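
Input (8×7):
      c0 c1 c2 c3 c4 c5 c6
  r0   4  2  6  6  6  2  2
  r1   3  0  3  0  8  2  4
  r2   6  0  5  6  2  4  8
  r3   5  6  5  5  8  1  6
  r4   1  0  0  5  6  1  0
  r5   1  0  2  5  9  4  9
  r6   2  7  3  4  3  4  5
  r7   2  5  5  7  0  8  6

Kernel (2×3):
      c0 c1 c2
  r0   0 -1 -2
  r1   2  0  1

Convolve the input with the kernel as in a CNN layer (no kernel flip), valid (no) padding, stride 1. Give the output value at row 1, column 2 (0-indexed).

-4

The receptive field on the input at this output position is [3 0 8 / 5 6 2]. Elementwise product with the kernel and sum: 0·-1 + 8·-2 + 5·2 + 2·1.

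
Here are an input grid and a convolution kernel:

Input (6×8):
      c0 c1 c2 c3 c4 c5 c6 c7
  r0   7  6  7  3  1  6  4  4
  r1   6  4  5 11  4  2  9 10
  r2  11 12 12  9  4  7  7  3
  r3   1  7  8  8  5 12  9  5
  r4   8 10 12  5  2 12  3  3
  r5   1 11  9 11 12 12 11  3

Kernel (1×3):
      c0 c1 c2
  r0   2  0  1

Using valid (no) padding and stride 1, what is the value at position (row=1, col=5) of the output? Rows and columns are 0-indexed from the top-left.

14

The receptive field on the input at this output position is [2 9 10]. Elementwise product with the kernel and sum: 2·2 + 10·1.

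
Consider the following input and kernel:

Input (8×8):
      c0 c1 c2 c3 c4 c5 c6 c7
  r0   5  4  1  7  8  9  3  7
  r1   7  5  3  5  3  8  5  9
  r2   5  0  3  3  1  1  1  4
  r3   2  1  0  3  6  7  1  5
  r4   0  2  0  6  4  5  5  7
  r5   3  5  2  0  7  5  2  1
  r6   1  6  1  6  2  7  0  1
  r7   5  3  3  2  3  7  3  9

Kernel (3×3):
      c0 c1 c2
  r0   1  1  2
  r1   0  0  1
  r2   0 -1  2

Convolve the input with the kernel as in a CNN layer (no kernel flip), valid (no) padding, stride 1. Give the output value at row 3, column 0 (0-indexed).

The receptive field on the input at this output position is [2 1 0 / 0 2 0 / 3 5 2]. Elementwise product with the kernel and sum: 2·1 + 1·1 + 0·2 + 0·1 + 5·-1 + 2·2.

2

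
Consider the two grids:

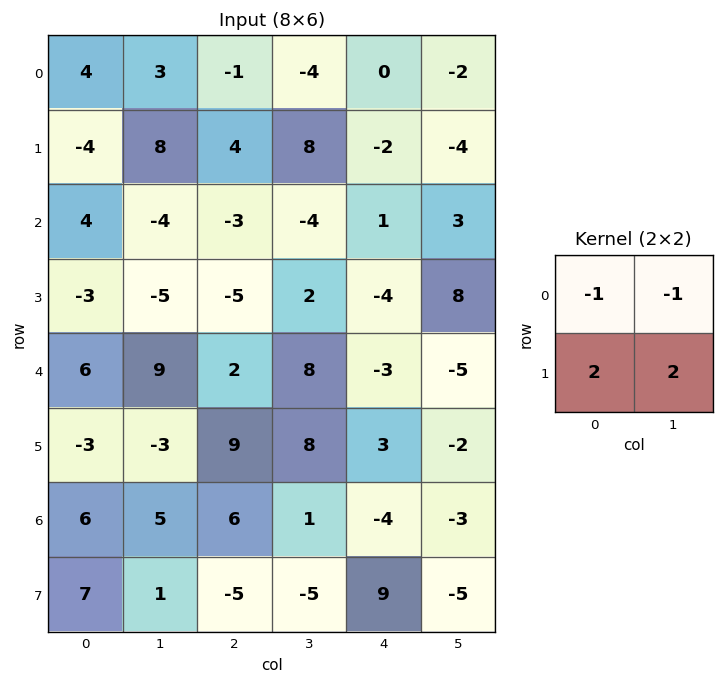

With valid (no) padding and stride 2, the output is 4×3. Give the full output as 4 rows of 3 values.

1 29 -10
-16 1 4
-27 24 10
5 -27 15

Output[0,0]: The receptive field on the input at this output position is [4 3 / -4 8]. Elementwise product with the kernel and sum: 4·-1 + 3·-1 + -4·2 + 8·2.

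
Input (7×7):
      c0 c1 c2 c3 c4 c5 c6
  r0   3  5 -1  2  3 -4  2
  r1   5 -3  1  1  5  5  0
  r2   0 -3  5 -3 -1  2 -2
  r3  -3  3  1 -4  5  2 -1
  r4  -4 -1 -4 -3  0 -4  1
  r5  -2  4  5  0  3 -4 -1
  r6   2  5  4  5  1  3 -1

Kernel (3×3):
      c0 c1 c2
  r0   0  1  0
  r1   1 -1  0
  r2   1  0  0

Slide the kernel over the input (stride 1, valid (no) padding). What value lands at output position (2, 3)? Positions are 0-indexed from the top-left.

-13

The receptive field on the input at this output position is [-3 -1 2 / -4 5 2 / -3 0 -4]. Elementwise product with the kernel and sum: -1·1 + -4·1 + 5·-1 + -3·1.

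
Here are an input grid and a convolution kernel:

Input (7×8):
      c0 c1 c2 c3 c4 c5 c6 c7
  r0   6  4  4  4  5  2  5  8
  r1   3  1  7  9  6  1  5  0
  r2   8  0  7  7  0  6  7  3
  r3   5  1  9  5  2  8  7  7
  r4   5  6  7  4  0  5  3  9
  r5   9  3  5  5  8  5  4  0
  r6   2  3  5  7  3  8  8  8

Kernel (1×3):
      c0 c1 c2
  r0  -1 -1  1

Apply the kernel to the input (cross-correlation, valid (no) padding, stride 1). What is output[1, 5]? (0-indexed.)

The receptive field on the input at this output position is [1 5 0]. Elementwise product with the kernel and sum: 1·-1 + 5·-1 + 0·1.

-6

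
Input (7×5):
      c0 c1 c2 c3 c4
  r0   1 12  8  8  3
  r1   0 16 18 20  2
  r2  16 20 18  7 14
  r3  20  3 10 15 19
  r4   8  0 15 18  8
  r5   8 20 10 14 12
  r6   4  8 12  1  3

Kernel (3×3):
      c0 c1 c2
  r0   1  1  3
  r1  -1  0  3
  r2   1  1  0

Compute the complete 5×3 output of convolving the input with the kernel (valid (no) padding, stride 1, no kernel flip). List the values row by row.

Output[0,0]: The receptive field on the input at this output position is [1 12 8 / 0 16 18 / 16 20 18]. Elementwise product with the kernel and sum: 1·1 + 12·1 + 8·3 + 0·-1 + 18·3 + 16·1 + 20·1.

127 126 38
131 108 93
108 116 147
118 142 115
87 111 96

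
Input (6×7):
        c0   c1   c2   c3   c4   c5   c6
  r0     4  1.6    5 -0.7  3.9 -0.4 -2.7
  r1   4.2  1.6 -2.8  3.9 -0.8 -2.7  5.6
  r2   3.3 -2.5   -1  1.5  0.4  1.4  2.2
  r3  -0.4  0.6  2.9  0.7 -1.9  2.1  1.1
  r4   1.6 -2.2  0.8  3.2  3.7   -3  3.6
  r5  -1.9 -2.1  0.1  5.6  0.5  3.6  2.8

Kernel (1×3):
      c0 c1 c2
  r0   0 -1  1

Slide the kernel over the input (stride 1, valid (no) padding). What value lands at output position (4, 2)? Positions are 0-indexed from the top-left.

0.5

The receptive field on the input at this output position is [0.8 3.2 3.7]. Elementwise product with the kernel and sum: 3.2·-1 + 3.7·1.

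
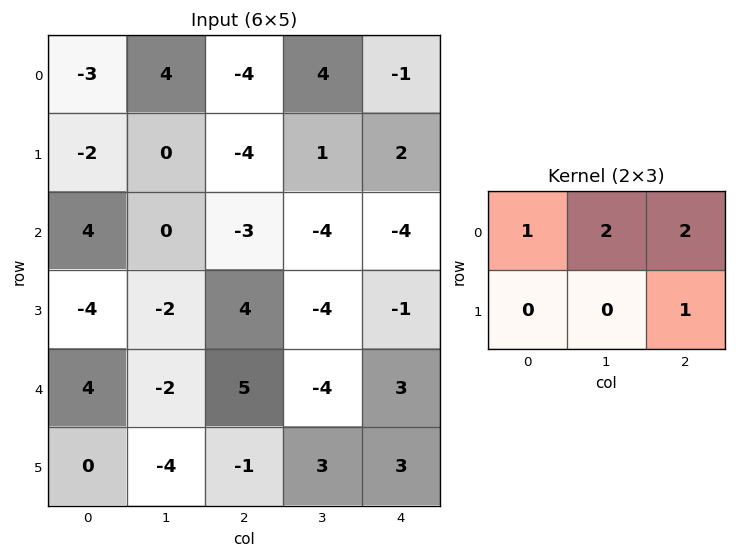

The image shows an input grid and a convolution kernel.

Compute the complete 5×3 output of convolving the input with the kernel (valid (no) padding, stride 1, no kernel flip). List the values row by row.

Output[0,0]: The receptive field on the input at this output position is [-3 4 -4 / -2 0 -4]. Elementwise product with the kernel and sum: -3·1 + 4·2 + -4·2 + -4·1.

-7 5 4
-13 -10 -2
2 -18 -20
5 -6 -3
9 3 6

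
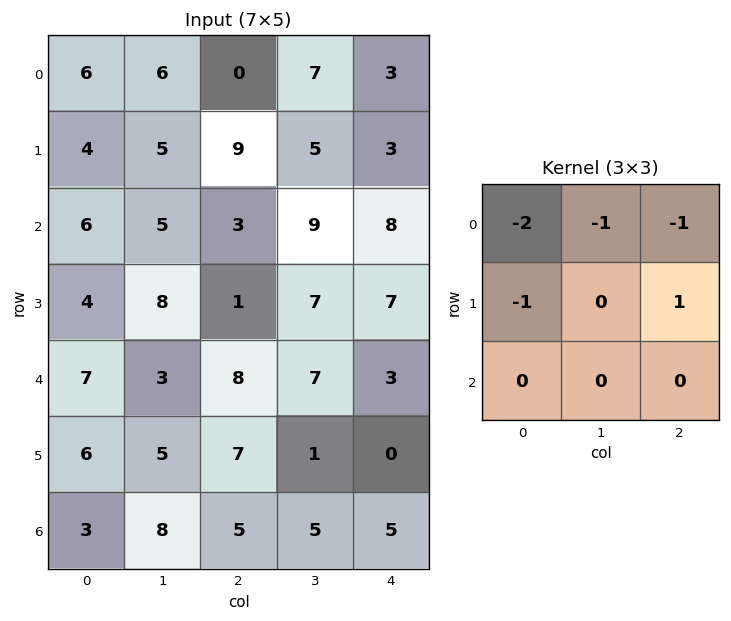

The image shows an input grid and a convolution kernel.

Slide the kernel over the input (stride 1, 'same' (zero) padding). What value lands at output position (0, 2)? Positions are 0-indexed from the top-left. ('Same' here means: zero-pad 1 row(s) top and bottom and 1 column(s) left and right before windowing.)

1

The receptive field on the zero-padded input at this output position is [0 0 0 / 6 0 7 / 5 9 5]. Elementwise product with the kernel and sum: 0·-2 + 0·-1 + 0·-1 + 6·-1 + 7·1.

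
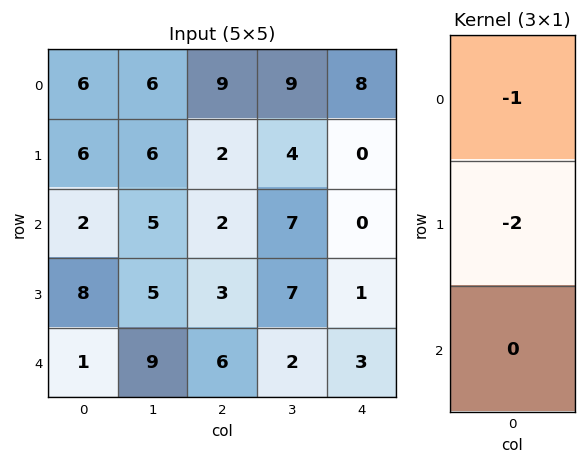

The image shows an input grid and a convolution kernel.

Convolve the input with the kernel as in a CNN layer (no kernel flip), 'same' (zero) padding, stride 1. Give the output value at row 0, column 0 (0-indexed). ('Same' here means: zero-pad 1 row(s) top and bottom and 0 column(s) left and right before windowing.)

-12

The receptive field on the zero-padded input at this output position is [0 / 6 / 6]. Elementwise product with the kernel and sum: 0·-1 + 6·-2.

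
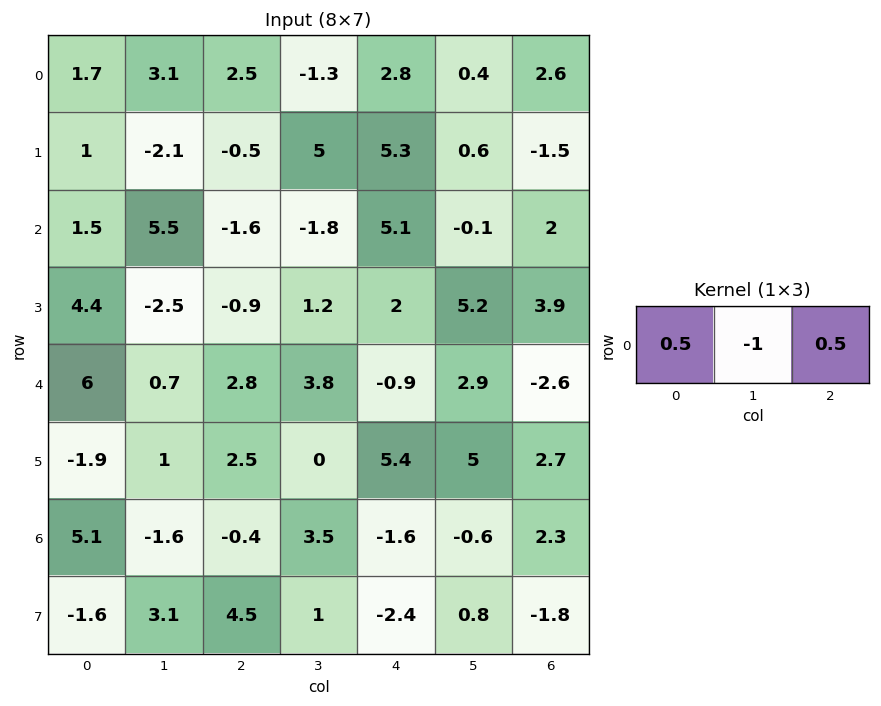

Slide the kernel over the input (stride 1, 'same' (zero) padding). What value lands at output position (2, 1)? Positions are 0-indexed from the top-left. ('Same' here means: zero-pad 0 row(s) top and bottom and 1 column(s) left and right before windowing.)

The receptive field on the zero-padded input at this output position is [1.5 5.5 -1.6]. Elementwise product with the kernel and sum: 1.5·0.5 + 5.5·-1 + -1.6·0.5.

-5.55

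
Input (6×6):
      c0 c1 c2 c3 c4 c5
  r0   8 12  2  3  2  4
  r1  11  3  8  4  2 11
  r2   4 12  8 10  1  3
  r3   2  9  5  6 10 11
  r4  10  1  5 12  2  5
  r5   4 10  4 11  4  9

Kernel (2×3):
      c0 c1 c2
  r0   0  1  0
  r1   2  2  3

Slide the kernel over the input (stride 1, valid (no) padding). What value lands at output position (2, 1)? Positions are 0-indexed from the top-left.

54

The receptive field on the input at this output position is [12 8 10 / 9 5 6]. Elementwise product with the kernel and sum: 8·1 + 9·2 + 5·2 + 6·3.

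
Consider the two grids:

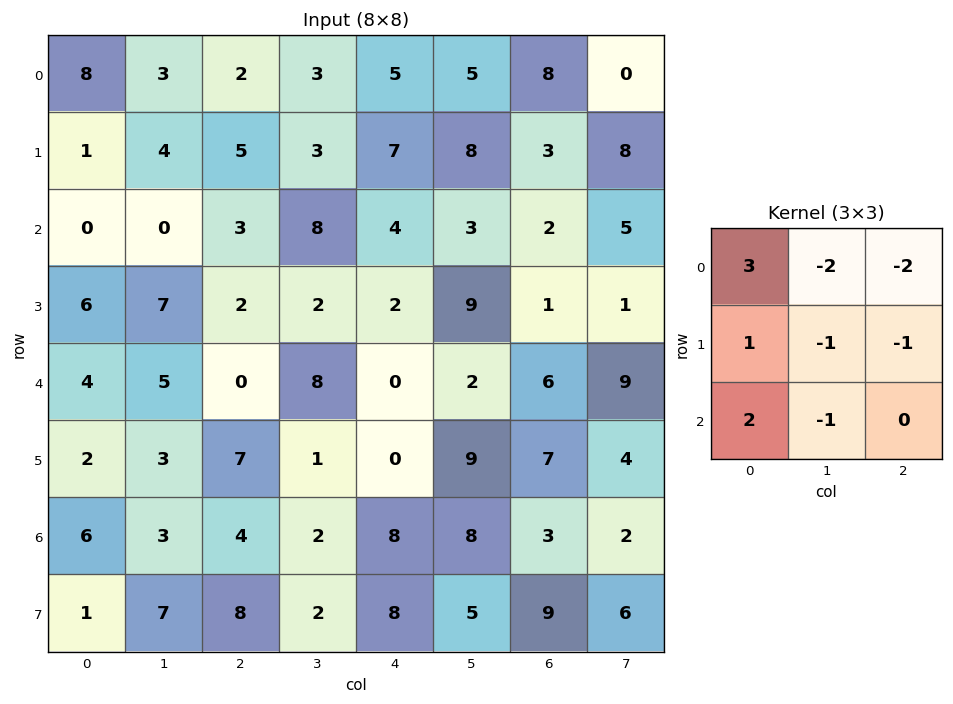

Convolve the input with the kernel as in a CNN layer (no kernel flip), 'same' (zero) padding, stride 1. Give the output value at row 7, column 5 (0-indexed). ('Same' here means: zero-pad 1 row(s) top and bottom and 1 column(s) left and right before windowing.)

The receptive field on the zero-padded input at this output position is [8 8 3 / 8 5 9 / 0 0 0]. Elementwise product with the kernel and sum: 8·3 + 8·-2 + 3·-2 + 8·1 + 5·-1 + 9·-1 + 0·2 + 0·-1.

-4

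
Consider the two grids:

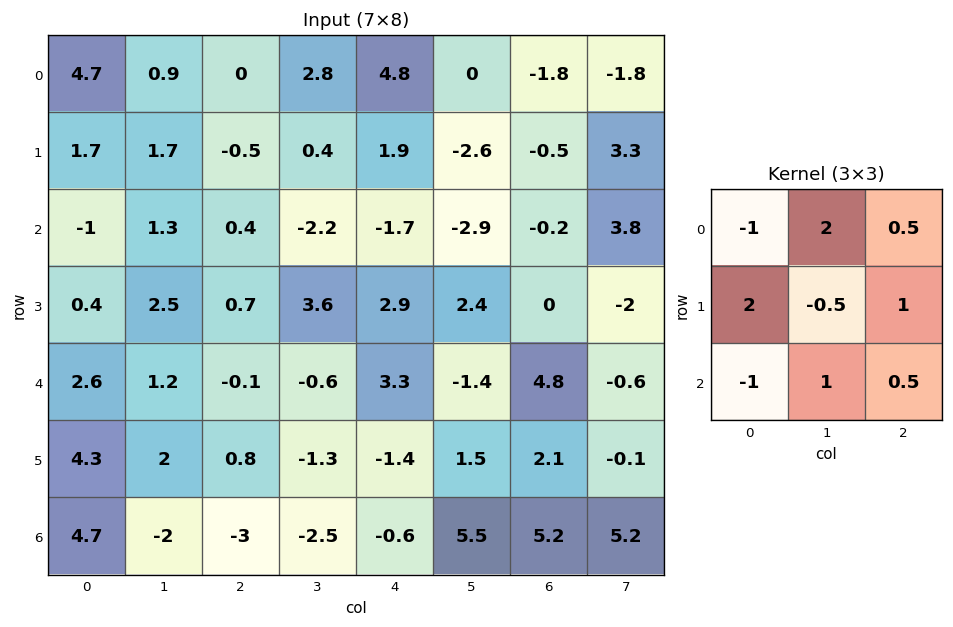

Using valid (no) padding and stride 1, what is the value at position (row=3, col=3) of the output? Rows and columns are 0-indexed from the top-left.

-0.2

The receptive field on the input at this output position is [3.6 2.9 2.4 / -0.6 3.3 -1.4 / -1.3 -1.4 1.5]. Elementwise product with the kernel and sum: 3.6·-1 + 2.9·2 + 2.4·0.5 + -0.6·2 + 3.3·-0.5 + -1.4·1 + -1.3·-1 + -1.4·1 + 1.5·0.5.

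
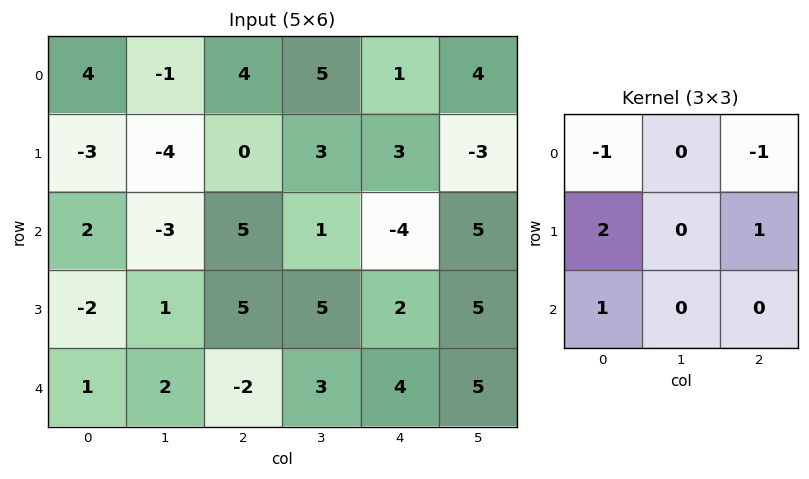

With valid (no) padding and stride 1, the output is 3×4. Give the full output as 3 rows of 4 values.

Output[0,0]: The receptive field on the input at this output position is [4 -1 4 / -3 -4 0 / 2 -3 5]. Elementwise product with the kernel and sum: 4·-1 + 4·-1 + -3·2 + 0·1 + 2·1.
Output[0,1]: The receptive field on the input at this output position is [-1 4 5 / -4 0 3 / -3 5 1]. Elementwise product with the kernel and sum: -1·-1 + 5·-1 + -4·2 + 3·1 + -3·1.

-12 -12 3 -5
10 -3 8 12
-5 11 9 12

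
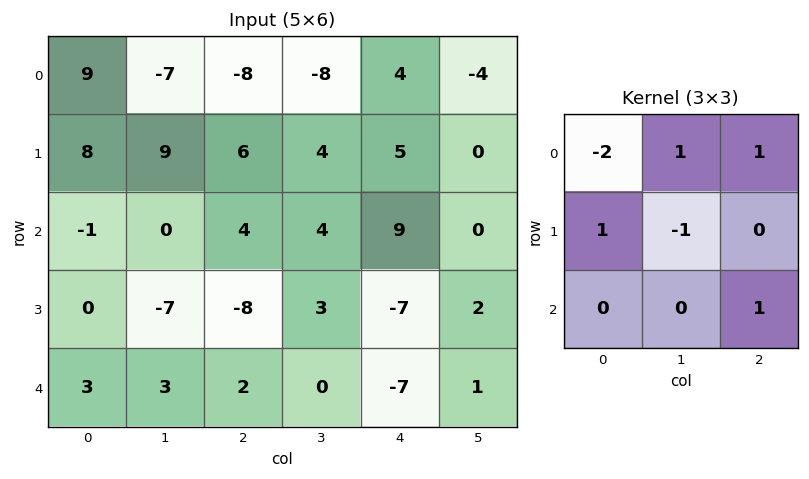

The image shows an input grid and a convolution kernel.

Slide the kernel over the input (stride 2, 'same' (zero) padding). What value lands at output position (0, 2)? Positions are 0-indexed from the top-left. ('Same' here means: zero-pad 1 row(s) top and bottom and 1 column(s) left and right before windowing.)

The receptive field on the zero-padded input at this output position is [0 0 0 / -8 4 -4 / 4 5 0]. Elementwise product with the kernel and sum: 0·-2 + 0·1 + 0·1 + -8·1 + 4·-1 + 0·1.

-12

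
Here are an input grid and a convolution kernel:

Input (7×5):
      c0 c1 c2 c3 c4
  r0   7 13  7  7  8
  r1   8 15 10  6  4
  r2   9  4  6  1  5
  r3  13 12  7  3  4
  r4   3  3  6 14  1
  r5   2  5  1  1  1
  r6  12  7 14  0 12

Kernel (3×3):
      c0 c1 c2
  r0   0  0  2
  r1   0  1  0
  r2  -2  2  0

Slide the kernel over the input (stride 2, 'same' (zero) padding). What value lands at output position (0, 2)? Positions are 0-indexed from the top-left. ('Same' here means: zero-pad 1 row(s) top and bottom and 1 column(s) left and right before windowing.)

The receptive field on the zero-padded input at this output position is [0 0 0 / 7 8 0 / 6 4 0]. Elementwise product with the kernel and sum: 0·2 + 8·1 + 6·-2 + 4·2.

4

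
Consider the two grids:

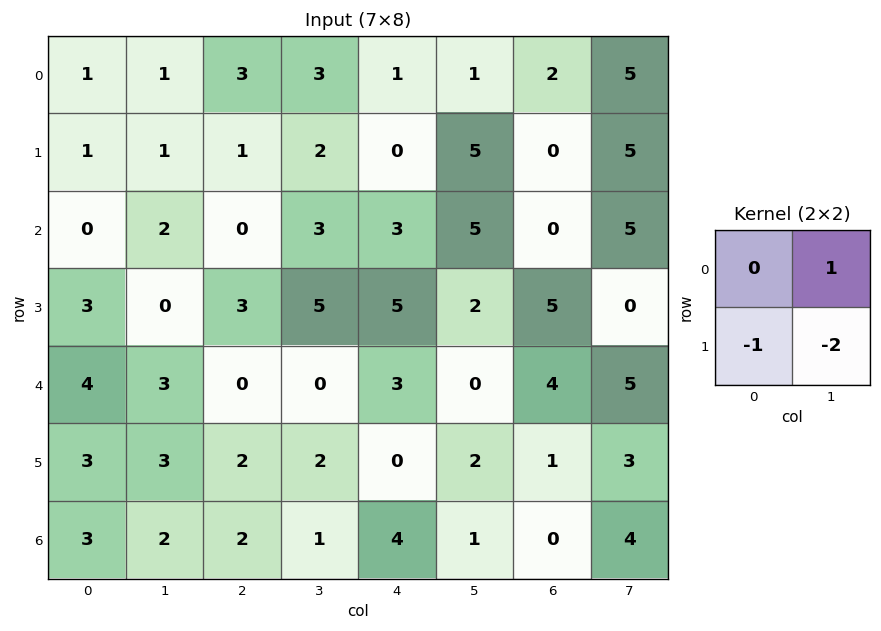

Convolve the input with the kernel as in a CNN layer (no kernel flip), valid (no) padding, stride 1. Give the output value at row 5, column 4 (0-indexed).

-4

The receptive field on the input at this output position is [0 2 / 4 1]. Elementwise product with the kernel and sum: 2·1 + 4·-1 + 1·-2.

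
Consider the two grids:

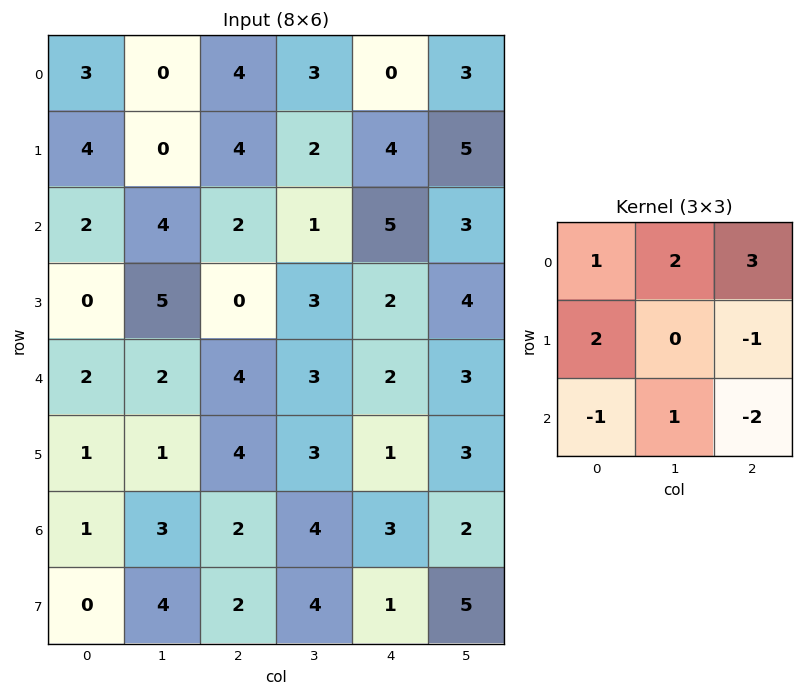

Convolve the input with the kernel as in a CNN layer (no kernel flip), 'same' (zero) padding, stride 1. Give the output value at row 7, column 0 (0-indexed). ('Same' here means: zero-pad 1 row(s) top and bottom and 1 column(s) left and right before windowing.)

7

The receptive field on the zero-padded input at this output position is [0 1 3 / 0 0 4 / 0 0 0]. Elementwise product with the kernel and sum: 0·1 + 1·2 + 3·3 + 0·2 + 4·-1 + 0·-1 + 0·1 + 0·-2.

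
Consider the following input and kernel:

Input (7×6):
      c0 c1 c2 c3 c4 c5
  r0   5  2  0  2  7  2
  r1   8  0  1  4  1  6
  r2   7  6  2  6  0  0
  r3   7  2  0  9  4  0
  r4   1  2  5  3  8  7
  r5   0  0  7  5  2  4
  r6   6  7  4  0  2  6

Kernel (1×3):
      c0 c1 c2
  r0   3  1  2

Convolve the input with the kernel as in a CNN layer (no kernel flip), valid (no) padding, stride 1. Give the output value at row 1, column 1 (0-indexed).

9

The receptive field on the input at this output position is [0 1 4]. Elementwise product with the kernel and sum: 0·3 + 1·1 + 4·2.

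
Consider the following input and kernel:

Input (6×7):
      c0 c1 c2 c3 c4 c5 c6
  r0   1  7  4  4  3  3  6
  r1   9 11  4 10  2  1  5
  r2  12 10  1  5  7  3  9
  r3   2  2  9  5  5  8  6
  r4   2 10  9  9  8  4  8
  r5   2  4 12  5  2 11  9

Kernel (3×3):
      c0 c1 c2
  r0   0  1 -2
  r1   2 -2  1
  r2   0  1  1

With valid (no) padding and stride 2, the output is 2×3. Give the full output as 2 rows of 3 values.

10 0 10
36 21 -3

Output[0,0]: The receptive field on the input at this output position is [1 7 4 / 9 11 4 / 12 10 1]. Elementwise product with the kernel and sum: 7·1 + 4·-2 + 9·2 + 11·-2 + 4·1 + 10·1 + 1·1.
Output[0,1]: The receptive field on the input at this output position is [4 4 3 / 4 10 2 / 1 5 7]. Elementwise product with the kernel and sum: 4·1 + 3·-2 + 4·2 + 10·-2 + 2·1 + 5·1 + 7·1.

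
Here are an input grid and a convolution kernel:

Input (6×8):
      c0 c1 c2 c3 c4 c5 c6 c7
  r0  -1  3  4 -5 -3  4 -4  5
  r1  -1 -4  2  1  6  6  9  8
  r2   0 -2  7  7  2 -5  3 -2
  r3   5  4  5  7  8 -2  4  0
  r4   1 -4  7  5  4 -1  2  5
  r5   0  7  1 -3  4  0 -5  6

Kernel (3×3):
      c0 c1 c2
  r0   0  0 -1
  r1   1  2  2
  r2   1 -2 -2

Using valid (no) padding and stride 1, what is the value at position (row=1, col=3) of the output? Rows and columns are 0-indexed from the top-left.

The receptive field on the input at this output position is [1 6 6 / 7 2 -5 / 7 8 -2]. Elementwise product with the kernel and sum: 6·-1 + 7·1 + 2·2 + -5·2 + 7·1 + 8·-2 + -2·-2.

-10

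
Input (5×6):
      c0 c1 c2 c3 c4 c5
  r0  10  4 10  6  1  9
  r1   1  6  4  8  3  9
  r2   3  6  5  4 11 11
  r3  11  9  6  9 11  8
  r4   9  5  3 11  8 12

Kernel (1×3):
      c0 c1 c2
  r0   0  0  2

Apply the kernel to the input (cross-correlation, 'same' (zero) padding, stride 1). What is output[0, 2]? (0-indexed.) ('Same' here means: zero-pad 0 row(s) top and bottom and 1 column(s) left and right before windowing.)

The receptive field on the zero-padded input at this output position is [4 10 6]. Elementwise product with the kernel and sum: 6·2.

12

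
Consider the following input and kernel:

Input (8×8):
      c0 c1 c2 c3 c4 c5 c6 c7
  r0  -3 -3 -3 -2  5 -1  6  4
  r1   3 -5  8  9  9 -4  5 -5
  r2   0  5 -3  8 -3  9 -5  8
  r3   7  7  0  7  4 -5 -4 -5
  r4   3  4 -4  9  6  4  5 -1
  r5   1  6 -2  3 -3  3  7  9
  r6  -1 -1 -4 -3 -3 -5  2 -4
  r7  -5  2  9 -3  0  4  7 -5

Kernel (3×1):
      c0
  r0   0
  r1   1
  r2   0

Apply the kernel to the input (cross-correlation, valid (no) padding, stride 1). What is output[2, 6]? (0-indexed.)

-4

The receptive field on the input at this output position is [-5 / -4 / 5]. Elementwise product with the kernel and sum: -4·1.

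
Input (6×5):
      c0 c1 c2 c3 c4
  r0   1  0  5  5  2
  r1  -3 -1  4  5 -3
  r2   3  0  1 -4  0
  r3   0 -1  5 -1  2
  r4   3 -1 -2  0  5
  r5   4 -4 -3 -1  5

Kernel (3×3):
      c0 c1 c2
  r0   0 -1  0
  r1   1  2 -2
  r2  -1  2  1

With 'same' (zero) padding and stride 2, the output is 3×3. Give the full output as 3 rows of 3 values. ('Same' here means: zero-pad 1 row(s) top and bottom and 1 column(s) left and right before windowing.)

-5 14 -2
8 16 4
12 -13 19

Output[0,0]: The receptive field on the zero-padded input at this output position is [0 0 0 / 0 1 0 / 0 -3 -1]. Elementwise product with the kernel and sum: 0·-1 + 0·1 + 1·2 + 0·-2 + 0·-1 + -3·2 + -1·1.
Output[0,1]: The receptive field on the zero-padded input at this output position is [0 0 0 / 0 5 5 / -1 4 5]. Elementwise product with the kernel and sum: 0·-1 + 0·1 + 5·2 + 5·-2 + -1·-1 + 4·2 + 5·1.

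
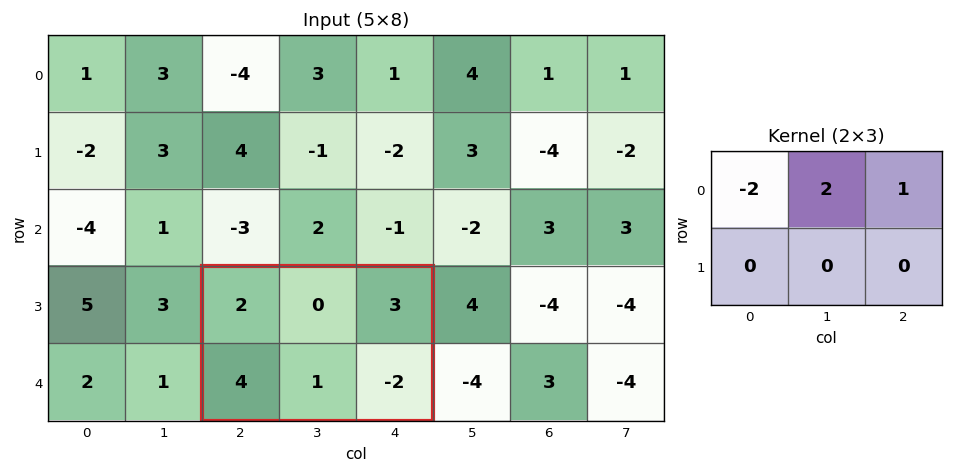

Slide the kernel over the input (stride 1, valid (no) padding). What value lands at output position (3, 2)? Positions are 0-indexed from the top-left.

-1

The receptive field on the input at this output position is [2 0 3 / 4 1 -2]. Elementwise product with the kernel and sum: 2·-2 + 0·2 + 3·1.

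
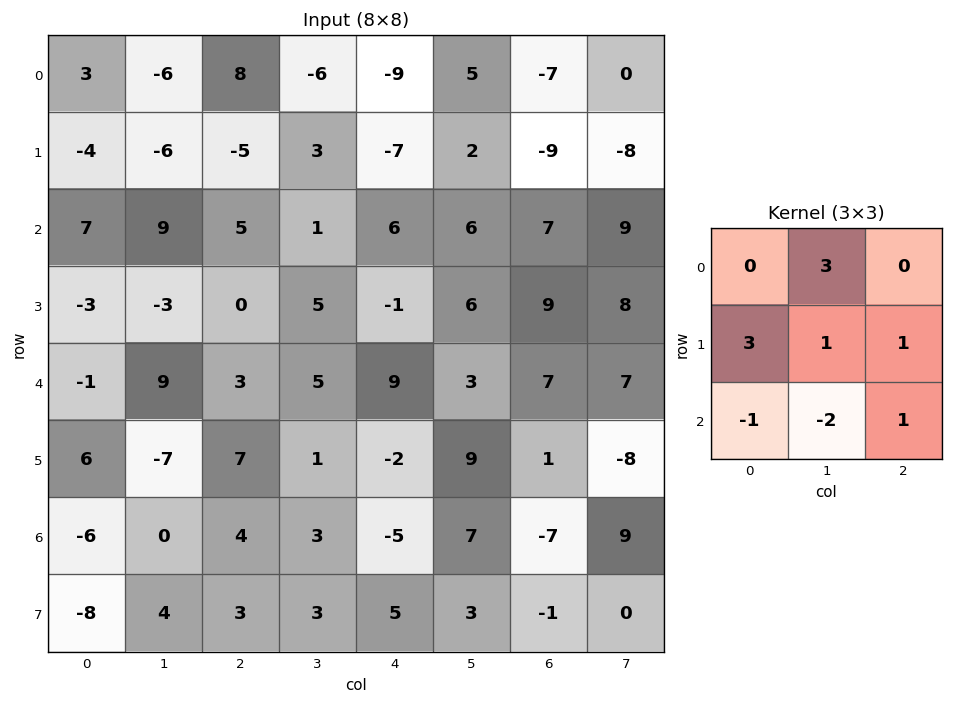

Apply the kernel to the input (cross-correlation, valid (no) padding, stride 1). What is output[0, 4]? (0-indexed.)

The receptive field on the input at this output position is [-9 5 -7 / -7 2 -9 / 6 6 7]. Elementwise product with the kernel and sum: 5·3 + -7·3 + 2·1 + -9·1 + 6·-1 + 6·-2 + 7·1.

-24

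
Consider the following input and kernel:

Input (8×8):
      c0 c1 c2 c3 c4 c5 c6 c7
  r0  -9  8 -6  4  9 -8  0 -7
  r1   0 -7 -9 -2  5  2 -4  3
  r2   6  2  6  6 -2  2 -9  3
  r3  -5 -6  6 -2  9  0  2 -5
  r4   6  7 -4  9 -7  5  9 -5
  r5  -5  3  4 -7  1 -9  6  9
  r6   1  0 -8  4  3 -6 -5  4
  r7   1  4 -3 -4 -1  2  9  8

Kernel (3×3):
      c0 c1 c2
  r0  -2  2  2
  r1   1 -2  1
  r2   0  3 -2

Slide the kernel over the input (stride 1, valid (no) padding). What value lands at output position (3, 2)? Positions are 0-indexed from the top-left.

The receptive field on the input at this output position is [6 -2 9 / -4 9 -7 / 4 -7 1]. Elementwise product with the kernel and sum: 6·-2 + -2·2 + 9·2 + -4·1 + 9·-2 + -7·1 + -7·3 + 1·-2.

-50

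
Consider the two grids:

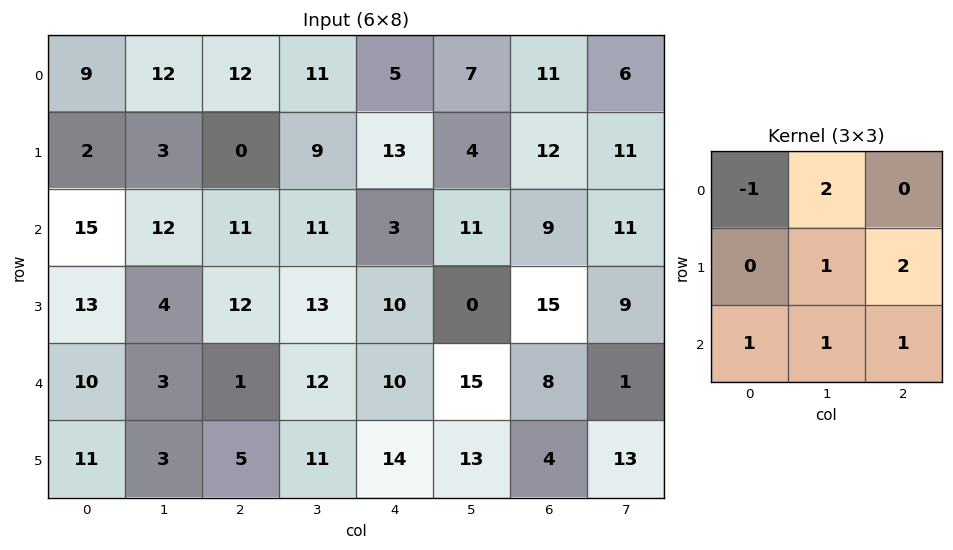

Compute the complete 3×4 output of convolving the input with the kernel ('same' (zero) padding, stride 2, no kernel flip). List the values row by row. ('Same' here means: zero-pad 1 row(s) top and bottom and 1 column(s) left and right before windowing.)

Output[0,0]: The receptive field on the zero-padded input at this output position is [0 0 0 / 0 9 12 / 0 2 3]. Elementwise product with the kernel and sum: 0·-1 + 0·2 + 9·1 + 12·2 + 0·1 + 2·1 + 3·1.

38 46 45 50
60 59 65 75
56 64 85 70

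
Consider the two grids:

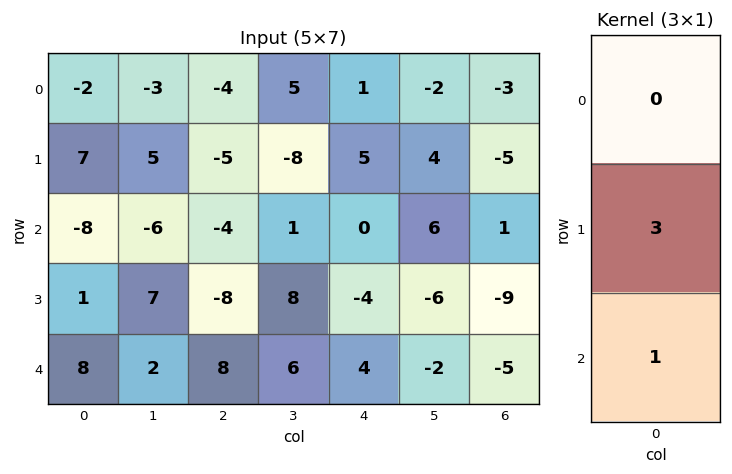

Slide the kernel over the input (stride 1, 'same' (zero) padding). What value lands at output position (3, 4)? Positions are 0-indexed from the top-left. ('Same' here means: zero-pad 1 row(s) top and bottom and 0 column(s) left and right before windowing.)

-8

The receptive field on the zero-padded input at this output position is [0 / -4 / 4]. Elementwise product with the kernel and sum: -4·3 + 4·1.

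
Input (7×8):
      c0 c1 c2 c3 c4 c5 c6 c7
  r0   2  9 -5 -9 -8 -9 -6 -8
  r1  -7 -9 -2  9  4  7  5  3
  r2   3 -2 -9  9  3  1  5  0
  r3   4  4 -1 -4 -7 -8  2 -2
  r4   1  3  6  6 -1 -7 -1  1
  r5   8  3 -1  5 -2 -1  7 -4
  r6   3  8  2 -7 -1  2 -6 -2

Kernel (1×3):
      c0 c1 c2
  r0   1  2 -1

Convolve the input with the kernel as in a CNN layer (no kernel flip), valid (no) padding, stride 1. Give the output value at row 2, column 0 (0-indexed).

The receptive field on the input at this output position is [3 -2 -9]. Elementwise product with the kernel and sum: 3·1 + -2·2 + -9·-1.

8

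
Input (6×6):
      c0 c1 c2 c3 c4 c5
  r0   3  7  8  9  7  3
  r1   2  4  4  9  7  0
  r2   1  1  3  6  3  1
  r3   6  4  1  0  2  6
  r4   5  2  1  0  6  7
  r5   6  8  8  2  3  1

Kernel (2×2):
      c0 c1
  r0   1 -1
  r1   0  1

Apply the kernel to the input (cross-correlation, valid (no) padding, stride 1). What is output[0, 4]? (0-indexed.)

The receptive field on the input at this output position is [7 3 / 7 0]. Elementwise product with the kernel and sum: 7·1 + 3·-1 + 0·1.

4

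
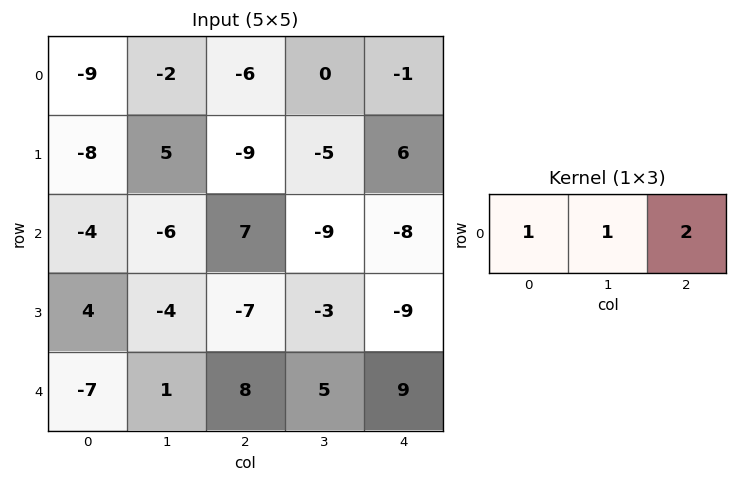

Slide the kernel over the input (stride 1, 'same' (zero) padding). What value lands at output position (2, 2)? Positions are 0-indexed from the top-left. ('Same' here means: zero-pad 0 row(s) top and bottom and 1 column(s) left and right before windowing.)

-17

The receptive field on the zero-padded input at this output position is [-6 7 -9]. Elementwise product with the kernel and sum: -6·1 + 7·1 + -9·2.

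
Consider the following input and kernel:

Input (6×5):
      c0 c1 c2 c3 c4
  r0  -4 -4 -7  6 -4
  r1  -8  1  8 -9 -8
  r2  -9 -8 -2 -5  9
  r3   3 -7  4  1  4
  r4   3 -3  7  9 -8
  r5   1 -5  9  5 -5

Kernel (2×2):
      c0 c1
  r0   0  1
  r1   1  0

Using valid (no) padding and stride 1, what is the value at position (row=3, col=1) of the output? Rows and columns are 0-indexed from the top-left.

1

The receptive field on the input at this output position is [-7 4 / -3 7]. Elementwise product with the kernel and sum: 4·1 + -3·1.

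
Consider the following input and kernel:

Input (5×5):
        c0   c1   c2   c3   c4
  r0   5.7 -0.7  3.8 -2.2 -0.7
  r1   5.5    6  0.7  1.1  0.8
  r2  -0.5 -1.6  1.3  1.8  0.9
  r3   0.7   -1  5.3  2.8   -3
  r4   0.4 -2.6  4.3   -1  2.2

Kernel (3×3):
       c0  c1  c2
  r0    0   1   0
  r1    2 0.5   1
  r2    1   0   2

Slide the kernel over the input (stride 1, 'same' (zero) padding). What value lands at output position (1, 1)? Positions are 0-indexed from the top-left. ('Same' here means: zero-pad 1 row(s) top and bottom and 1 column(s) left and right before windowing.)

16.1

The receptive field on the zero-padded input at this output position is [5.7 -0.7 3.8 / 5.5 6 0.7 / -0.5 -1.6 1.3]. Elementwise product with the kernel and sum: -0.7·1 + 5.5·2 + 6·0.5 + 0.7·1 + -0.5·1 + 1.3·2.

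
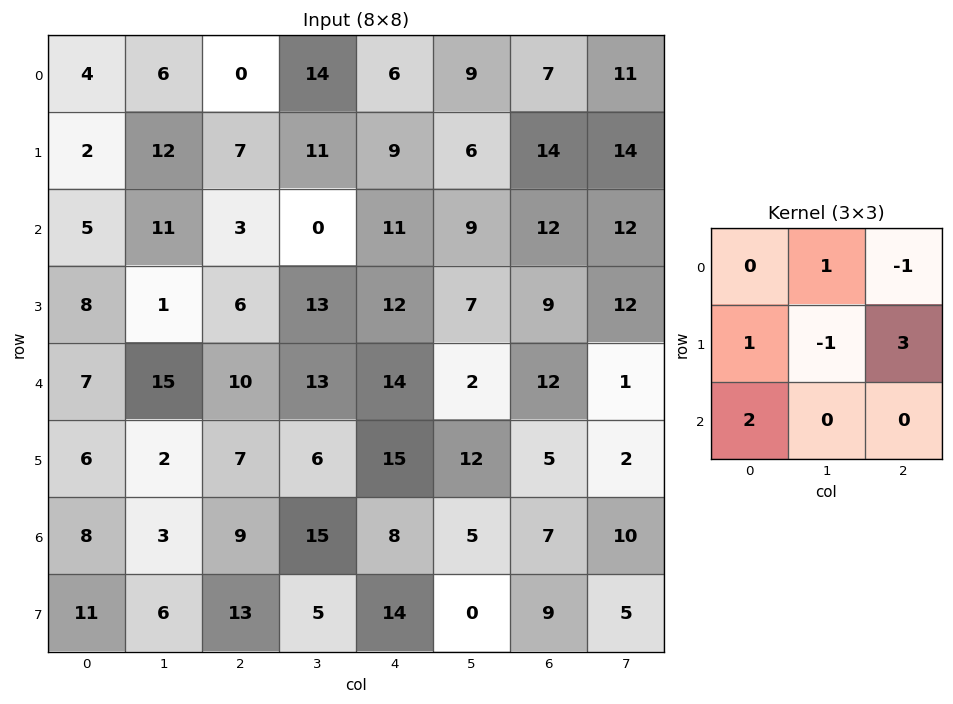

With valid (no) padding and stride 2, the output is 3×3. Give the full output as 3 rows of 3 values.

Output[0,0]: The receptive field on the input at this output position is [4 6 0 / 2 12 7 / 5 11 3]. Elementwise product with the kernel and sum: 6·1 + 0·-1 + 2·1 + 12·-1 + 7·3 + 5·2.

27 37 69
47 38 57
46 63 24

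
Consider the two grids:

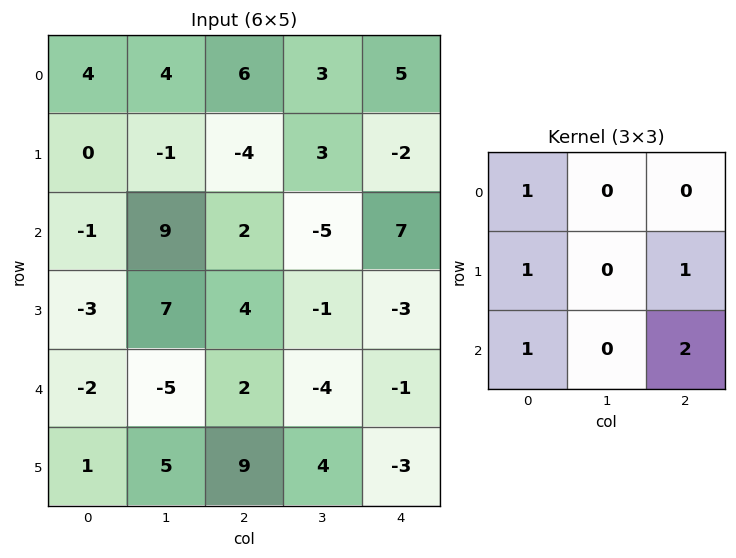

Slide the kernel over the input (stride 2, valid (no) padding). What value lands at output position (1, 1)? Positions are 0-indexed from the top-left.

The receptive field on the input at this output position is [2 -5 7 / 4 -1 -3 / 2 -4 -1]. Elementwise product with the kernel and sum: 2·1 + 4·1 + -3·1 + 2·1 + -1·2.

3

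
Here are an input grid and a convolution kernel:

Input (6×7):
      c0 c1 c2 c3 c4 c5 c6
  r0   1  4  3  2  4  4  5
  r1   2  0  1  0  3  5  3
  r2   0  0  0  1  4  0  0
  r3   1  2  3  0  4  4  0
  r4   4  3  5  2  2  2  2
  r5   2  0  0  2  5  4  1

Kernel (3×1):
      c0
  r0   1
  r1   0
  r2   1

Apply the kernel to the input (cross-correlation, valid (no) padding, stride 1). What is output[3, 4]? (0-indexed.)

The receptive field on the input at this output position is [4 / 2 / 5]. Elementwise product with the kernel and sum: 4·1 + 5·1.

9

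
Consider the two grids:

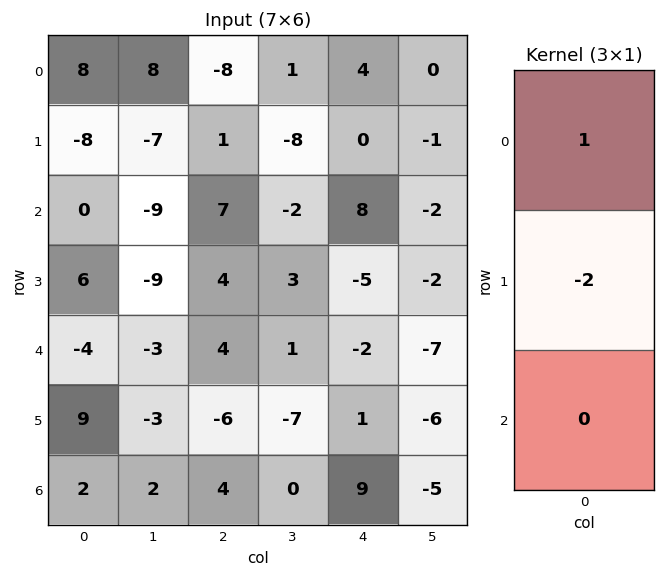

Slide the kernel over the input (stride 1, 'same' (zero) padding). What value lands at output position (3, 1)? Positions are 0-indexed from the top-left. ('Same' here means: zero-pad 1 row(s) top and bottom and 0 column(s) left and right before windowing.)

The receptive field on the zero-padded input at this output position is [-9 / -9 / -3]. Elementwise product with the kernel and sum: -9·1 + -9·-2.

9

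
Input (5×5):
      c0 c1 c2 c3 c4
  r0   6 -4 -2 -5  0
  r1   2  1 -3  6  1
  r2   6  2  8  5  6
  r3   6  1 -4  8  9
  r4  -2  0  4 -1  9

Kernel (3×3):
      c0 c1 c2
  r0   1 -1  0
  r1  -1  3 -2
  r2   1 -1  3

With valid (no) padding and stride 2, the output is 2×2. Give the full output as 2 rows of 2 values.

45 43
19 45

Output[0,0]: The receptive field on the input at this output position is [6 -4 -2 / 2 1 -3 / 6 2 8]. Elementwise product with the kernel and sum: 6·1 + -4·-1 + 2·-1 + 1·3 + -3·-2 + 6·1 + 2·-1 + 8·3.
Output[0,1]: The receptive field on the input at this output position is [-2 -5 0 / -3 6 1 / 8 5 6]. Elementwise product with the kernel and sum: -2·1 + -5·-1 + -3·-1 + 6·3 + 1·-2 + 8·1 + 5·-1 + 6·3.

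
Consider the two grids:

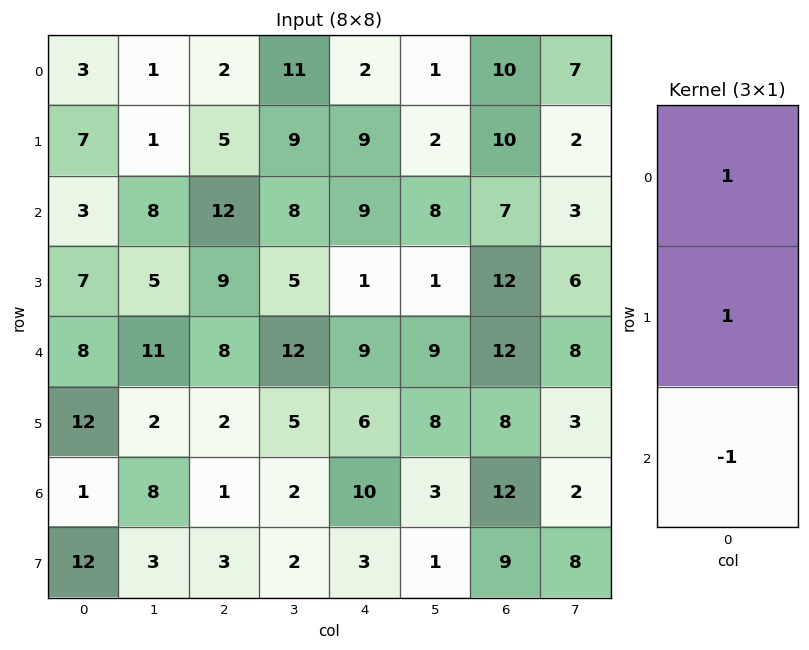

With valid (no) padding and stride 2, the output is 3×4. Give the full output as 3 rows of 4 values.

Output[0,0]: The receptive field on the input at this output position is [3 / 7 / 3]. Elementwise product with the kernel and sum: 3·1 + 7·1 + 3·-1.

7 -5 2 13
2 13 1 7
19 9 5 8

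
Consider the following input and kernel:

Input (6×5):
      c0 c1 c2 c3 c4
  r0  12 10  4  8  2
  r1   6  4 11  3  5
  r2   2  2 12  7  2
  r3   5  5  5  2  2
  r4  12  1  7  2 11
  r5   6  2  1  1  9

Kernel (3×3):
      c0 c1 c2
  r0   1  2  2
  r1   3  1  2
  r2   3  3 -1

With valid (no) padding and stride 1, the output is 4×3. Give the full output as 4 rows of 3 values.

Output[0,0]: The receptive field on the input at this output position is [12 10 4 / 6 4 11 / 2 2 12]. Elementwise product with the kernel and sum: 12·1 + 10·2 + 4·2 + 6·3 + 4·1 + 11·2 + 2·3 + 2·3 + 12·-1.
Output[0,1]: The receptive field on the input at this output position is [10 4 8 / 4 11 3 / 2 12 7]. Elementwise product with the kernel and sum: 10·1 + 4·2 + 8·2 + 4·3 + 11·1 + 3·2 + 2·3 + 12·3 + 7·-1.

84 98 125
93 92 93
92 86 67
99 41 55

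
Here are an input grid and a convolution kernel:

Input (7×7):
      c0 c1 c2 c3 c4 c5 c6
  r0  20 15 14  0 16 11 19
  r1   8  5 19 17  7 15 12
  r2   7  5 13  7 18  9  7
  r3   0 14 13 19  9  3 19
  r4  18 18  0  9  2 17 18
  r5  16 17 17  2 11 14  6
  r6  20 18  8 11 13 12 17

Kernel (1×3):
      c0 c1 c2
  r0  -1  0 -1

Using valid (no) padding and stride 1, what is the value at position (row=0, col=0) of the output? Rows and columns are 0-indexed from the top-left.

The receptive field on the input at this output position is [20 15 14]. Elementwise product with the kernel and sum: 20·-1 + 14·-1.

-34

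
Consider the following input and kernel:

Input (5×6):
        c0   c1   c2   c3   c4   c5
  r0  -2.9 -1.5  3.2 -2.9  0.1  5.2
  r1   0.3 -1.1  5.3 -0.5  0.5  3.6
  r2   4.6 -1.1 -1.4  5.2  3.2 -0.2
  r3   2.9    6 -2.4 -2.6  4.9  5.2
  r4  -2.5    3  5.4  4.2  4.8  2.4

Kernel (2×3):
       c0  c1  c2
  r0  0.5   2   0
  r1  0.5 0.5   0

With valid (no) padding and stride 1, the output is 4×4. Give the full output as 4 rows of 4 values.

-4.85 7.75 -1.8 -1.25
-0.3 8.8 3.55 4.95
4.55 -1.55 7.2 10.15
13.7 2.4 -1.6 13

Output[0,0]: The receptive field on the input at this output position is [-2.9 -1.5 3.2 / 0.3 -1.1 5.3]. Elementwise product with the kernel and sum: -2.9·0.5 + -1.5·2 + 0.3·0.5 + -1.1·0.5.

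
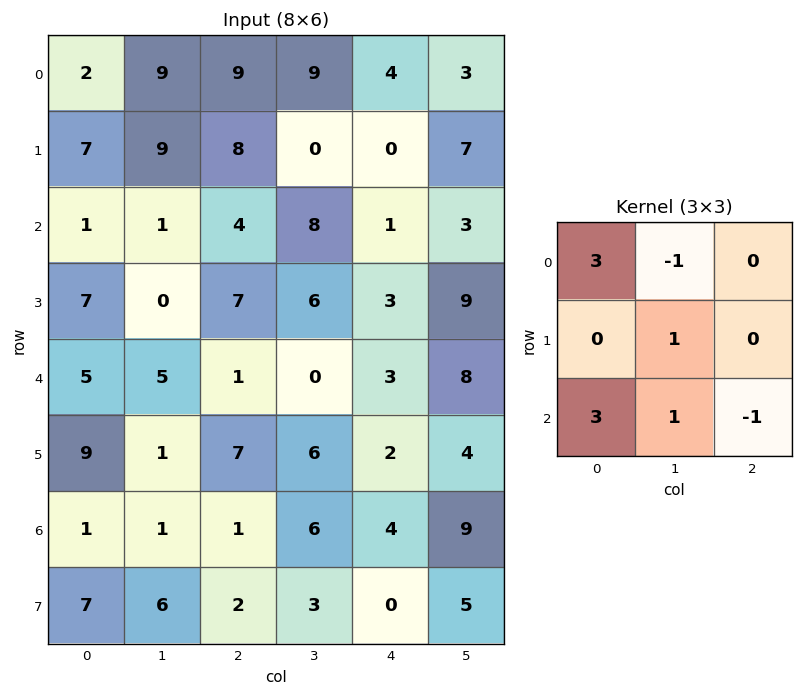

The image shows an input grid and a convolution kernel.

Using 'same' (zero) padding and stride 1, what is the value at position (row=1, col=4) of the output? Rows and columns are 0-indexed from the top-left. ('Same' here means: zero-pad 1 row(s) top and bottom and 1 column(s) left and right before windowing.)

45

The receptive field on the zero-padded input at this output position is [9 4 3 / 0 0 7 / 8 1 3]. Elementwise product with the kernel and sum: 9·3 + 4·-1 + 0·1 + 8·3 + 1·1 + 3·-1.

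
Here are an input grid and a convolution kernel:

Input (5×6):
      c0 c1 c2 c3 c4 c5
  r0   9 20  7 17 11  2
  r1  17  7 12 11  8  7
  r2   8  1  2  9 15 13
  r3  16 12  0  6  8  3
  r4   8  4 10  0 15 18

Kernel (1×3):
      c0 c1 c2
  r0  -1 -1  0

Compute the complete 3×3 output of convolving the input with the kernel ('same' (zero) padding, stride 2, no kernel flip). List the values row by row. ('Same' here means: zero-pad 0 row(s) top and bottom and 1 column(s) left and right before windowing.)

Output[0,0]: The receptive field on the zero-padded input at this output position is [0 9 20]. Elementwise product with the kernel and sum: 0·-1 + 9·-1.
Output[0,1]: The receptive field on the zero-padded input at this output position is [20 7 17]. Elementwise product with the kernel and sum: 20·-1 + 7·-1.

-9 -27 -28
-8 -3 -24
-8 -14 -15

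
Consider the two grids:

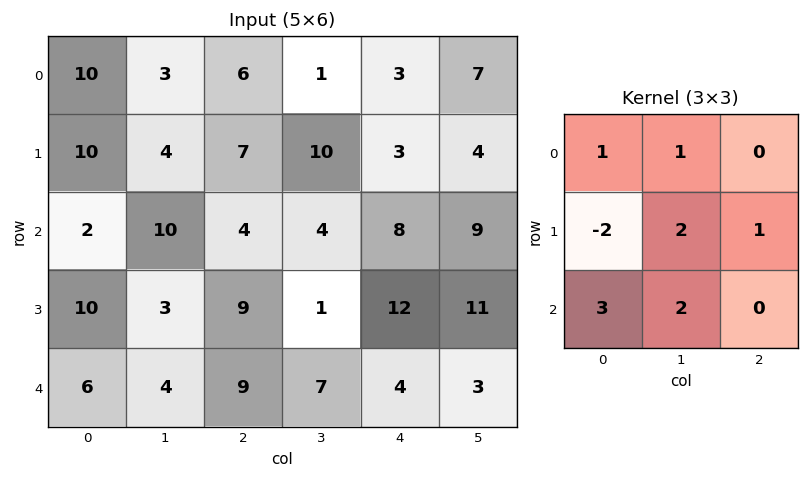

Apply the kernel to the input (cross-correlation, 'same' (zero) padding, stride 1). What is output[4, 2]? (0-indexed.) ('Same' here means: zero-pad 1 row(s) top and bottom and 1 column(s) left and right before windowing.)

The receptive field on the zero-padded input at this output position is [3 9 1 / 4 9 7 / 0 0 0]. Elementwise product with the kernel and sum: 3·1 + 9·1 + 4·-2 + 9·2 + 7·1 + 0·3 + 0·2.

29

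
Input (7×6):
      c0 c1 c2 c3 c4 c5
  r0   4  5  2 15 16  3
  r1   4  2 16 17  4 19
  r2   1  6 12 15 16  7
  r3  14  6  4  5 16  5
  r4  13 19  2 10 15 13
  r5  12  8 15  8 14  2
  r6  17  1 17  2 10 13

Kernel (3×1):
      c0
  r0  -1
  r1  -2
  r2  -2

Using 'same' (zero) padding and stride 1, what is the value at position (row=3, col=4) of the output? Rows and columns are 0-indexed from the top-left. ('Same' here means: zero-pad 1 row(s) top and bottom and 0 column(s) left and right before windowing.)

-78

The receptive field on the zero-padded input at this output position is [16 / 16 / 15]. Elementwise product with the kernel and sum: 16·-1 + 16·-2 + 15·-2.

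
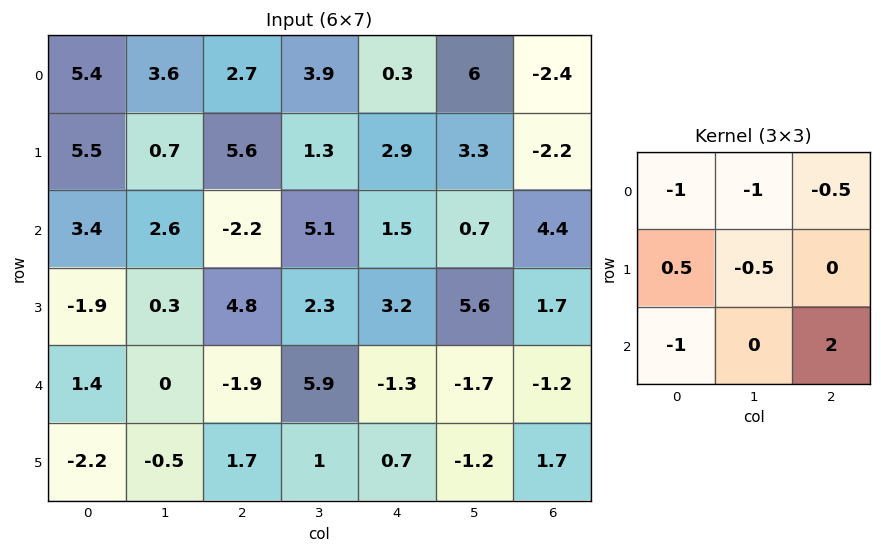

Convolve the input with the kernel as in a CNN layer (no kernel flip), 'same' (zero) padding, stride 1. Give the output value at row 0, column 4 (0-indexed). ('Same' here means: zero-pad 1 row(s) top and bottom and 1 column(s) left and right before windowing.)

7.1

The receptive field on the zero-padded input at this output position is [0 0 0 / 3.9 0.3 6 / 1.3 2.9 3.3]. Elementwise product with the kernel and sum: 0·-1 + 0·-1 + 0·-0.5 + 3.9·0.5 + 0.3·-0.5 + 1.3·-1 + 3.3·2.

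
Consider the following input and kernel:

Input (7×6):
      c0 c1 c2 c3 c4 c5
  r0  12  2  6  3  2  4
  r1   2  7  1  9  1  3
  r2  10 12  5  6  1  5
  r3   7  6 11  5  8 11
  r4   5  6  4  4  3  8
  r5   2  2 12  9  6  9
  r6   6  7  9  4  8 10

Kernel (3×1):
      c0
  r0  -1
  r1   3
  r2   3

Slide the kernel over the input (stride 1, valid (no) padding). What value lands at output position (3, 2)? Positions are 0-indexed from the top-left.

37

The receptive field on the input at this output position is [11 / 4 / 12]. Elementwise product with the kernel and sum: 11·-1 + 4·3 + 12·3.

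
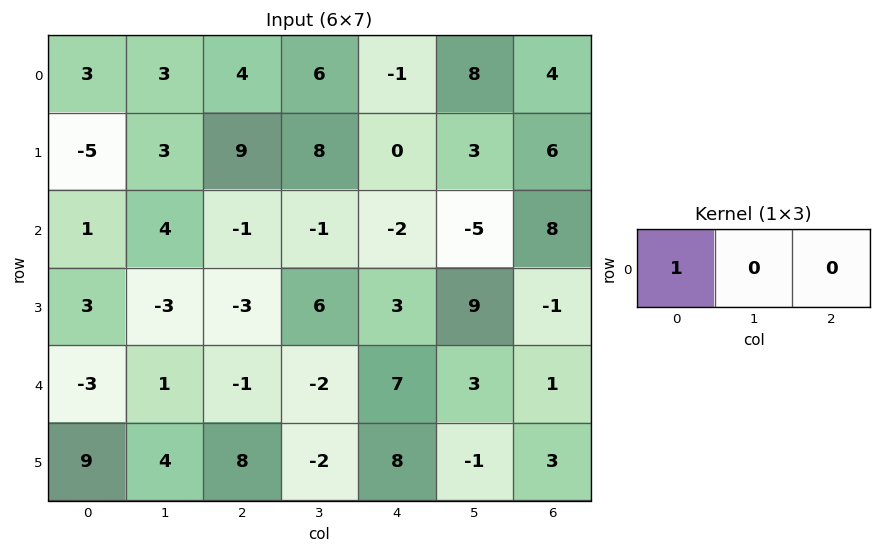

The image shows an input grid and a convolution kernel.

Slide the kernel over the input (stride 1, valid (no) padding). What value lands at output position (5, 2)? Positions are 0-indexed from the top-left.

8

The receptive field on the input at this output position is [8 -2 8]. Elementwise product with the kernel and sum: 8·1.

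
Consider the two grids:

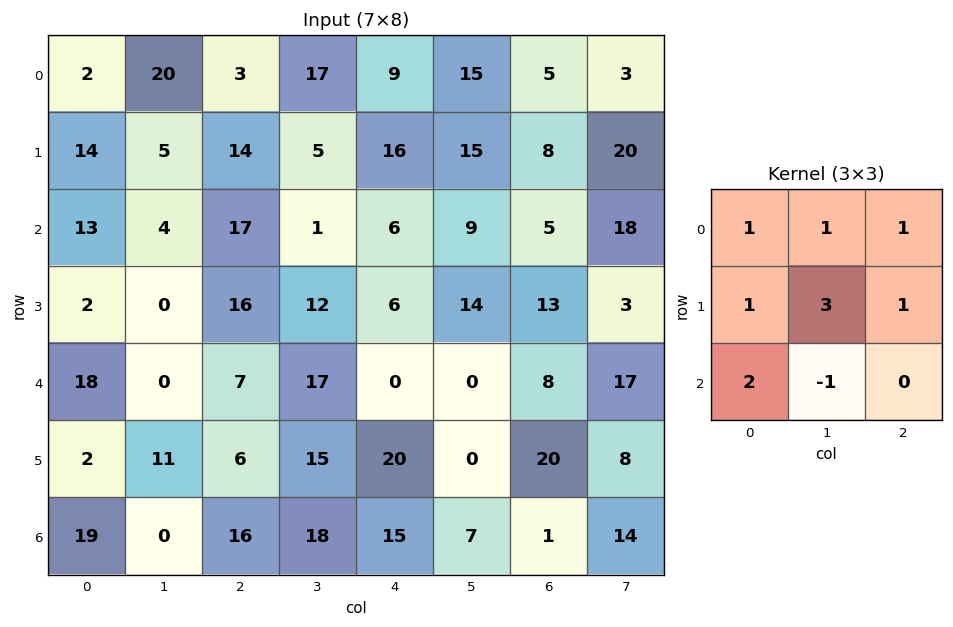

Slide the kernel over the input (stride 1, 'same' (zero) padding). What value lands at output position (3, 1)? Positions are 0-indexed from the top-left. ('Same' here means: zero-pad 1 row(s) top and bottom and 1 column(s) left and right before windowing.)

The receptive field on the zero-padded input at this output position is [13 4 17 / 2 0 16 / 18 0 7]. Elementwise product with the kernel and sum: 13·1 + 4·1 + 17·1 + 2·1 + 0·3 + 16·1 + 18·2 + 0·-1.

88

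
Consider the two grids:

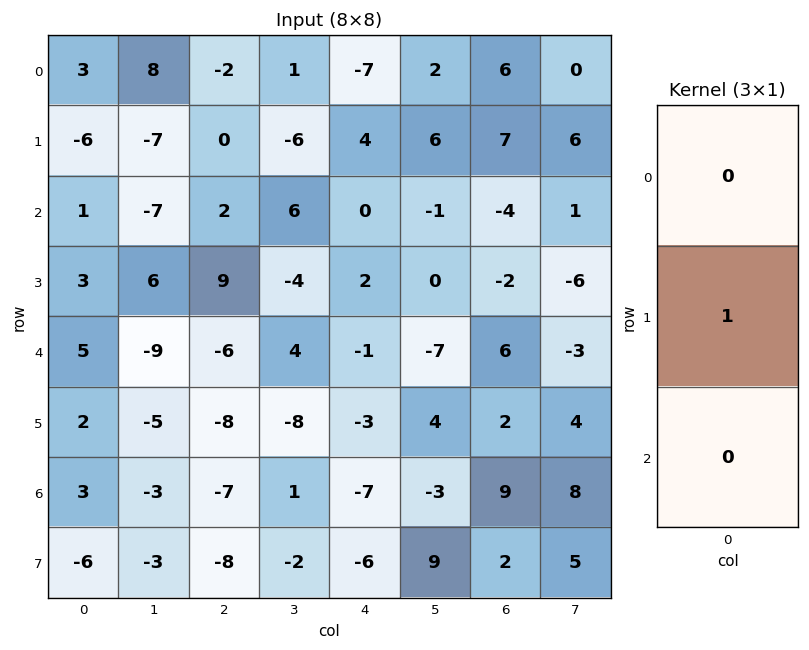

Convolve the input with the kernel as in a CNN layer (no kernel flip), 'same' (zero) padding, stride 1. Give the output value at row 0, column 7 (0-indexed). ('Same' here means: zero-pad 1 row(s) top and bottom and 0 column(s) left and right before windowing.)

The receptive field on the zero-padded input at this output position is [0 / 0 / 6]. Elementwise product with the kernel and sum: 0·1.

0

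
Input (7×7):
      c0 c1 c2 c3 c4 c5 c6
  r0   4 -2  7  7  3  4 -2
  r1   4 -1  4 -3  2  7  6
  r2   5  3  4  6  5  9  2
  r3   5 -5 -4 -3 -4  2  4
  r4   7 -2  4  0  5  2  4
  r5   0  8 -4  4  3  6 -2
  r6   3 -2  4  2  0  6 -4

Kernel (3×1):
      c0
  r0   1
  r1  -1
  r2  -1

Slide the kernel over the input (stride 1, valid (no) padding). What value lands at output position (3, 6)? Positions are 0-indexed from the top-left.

2

The receptive field on the input at this output position is [4 / 4 / -2]. Elementwise product with the kernel and sum: 4·1 + 4·-1 + -2·-1.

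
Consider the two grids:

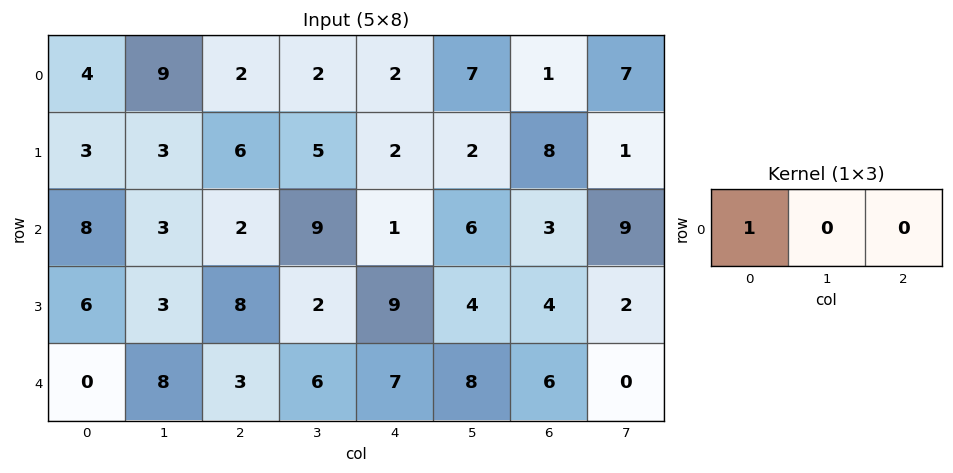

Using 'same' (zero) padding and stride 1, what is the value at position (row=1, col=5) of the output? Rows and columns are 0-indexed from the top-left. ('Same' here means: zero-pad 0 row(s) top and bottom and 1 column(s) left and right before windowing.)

The receptive field on the zero-padded input at this output position is [2 2 8]. Elementwise product with the kernel and sum: 2·1.

2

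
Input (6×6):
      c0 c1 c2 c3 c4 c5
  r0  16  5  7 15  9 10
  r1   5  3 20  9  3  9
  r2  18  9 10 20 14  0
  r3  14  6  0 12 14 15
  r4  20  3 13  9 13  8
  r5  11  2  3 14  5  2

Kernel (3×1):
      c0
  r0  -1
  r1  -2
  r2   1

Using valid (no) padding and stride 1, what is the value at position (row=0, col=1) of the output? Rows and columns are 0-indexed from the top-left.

-2

The receptive field on the input at this output position is [5 / 3 / 9]. Elementwise product with the kernel and sum: 5·-1 + 3·-2 + 9·1.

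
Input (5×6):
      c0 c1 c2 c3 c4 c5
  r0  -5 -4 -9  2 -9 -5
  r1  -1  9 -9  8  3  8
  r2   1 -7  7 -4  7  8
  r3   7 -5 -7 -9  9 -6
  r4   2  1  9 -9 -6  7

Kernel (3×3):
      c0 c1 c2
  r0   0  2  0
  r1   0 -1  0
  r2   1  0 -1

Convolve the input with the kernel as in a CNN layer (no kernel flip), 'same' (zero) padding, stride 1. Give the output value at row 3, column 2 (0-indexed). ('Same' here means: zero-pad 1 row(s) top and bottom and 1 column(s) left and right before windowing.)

The receptive field on the zero-padded input at this output position is [-7 7 -4 / -5 -7 -9 / 1 9 -9]. Elementwise product with the kernel and sum: 7·2 + -7·-1 + 1·1 + -9·-1.

31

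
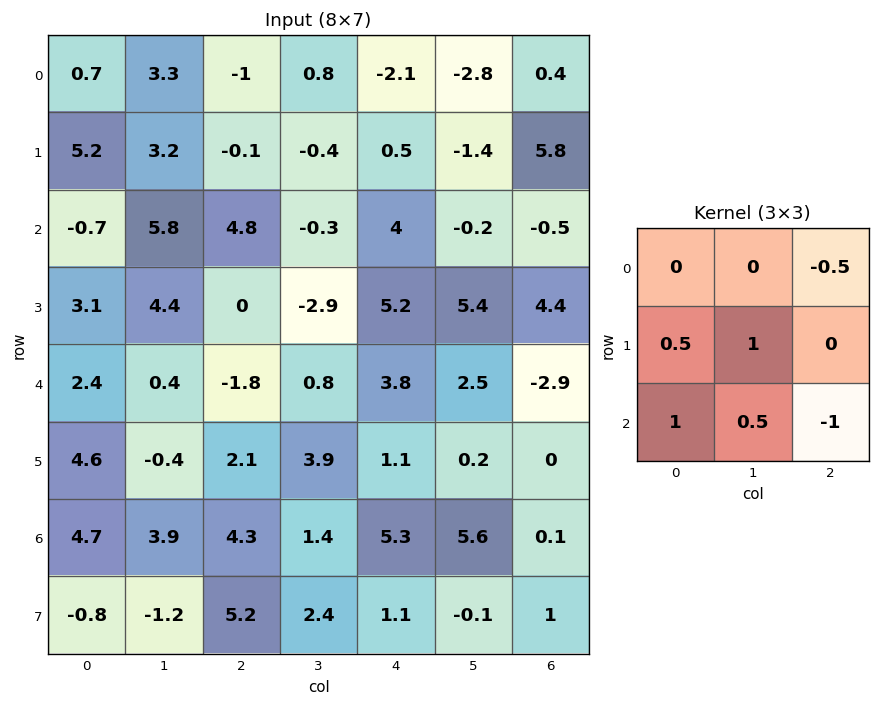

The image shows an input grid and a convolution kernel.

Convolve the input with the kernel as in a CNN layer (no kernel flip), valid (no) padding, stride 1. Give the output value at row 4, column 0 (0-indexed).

5.15

The receptive field on the input at this output position is [2.4 0.4 -1.8 / 4.6 -0.4 2.1 / 4.7 3.9 4.3]. Elementwise product with the kernel and sum: -1.8·-0.5 + 4.6·0.5 + -0.4·1 + 4.7·1 + 3.9·0.5 + 4.3·-1.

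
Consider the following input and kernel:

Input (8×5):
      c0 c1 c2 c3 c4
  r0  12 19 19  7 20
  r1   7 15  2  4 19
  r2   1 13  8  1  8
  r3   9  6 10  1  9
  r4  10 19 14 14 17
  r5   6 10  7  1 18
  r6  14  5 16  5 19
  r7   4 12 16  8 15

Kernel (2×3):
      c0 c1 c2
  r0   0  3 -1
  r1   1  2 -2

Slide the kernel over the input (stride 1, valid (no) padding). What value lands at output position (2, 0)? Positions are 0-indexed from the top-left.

32

The receptive field on the input at this output position is [1 13 8 / 9 6 10]. Elementwise product with the kernel and sum: 13·3 + 8·-1 + 9·1 + 6·2 + 10·-2.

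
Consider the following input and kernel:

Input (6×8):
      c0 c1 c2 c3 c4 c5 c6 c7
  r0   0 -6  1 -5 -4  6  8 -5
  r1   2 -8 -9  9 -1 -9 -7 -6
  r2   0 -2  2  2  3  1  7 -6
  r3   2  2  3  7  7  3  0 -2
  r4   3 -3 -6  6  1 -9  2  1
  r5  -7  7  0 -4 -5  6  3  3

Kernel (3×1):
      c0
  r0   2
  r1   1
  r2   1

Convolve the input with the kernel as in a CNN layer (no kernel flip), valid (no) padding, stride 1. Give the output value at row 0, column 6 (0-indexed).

16

The receptive field on the input at this output position is [8 / -7 / 7]. Elementwise product with the kernel and sum: 8·2 + -7·1 + 7·1.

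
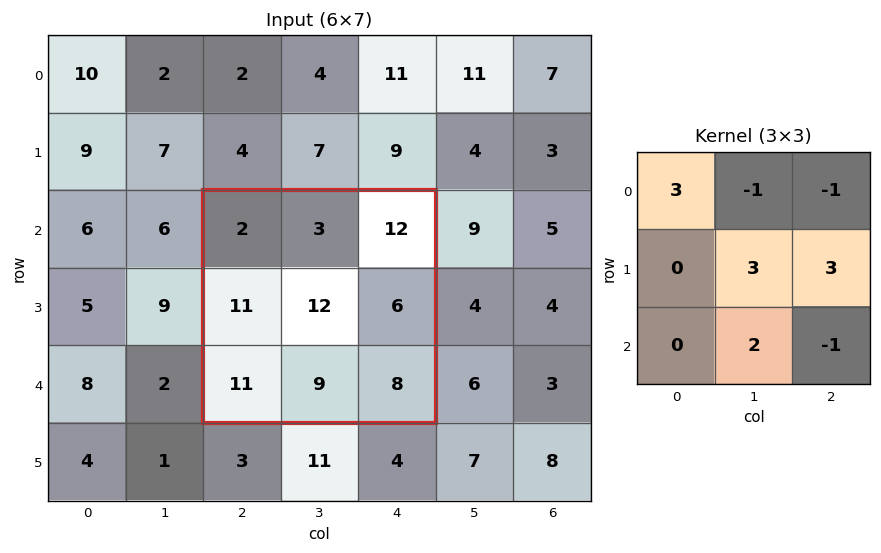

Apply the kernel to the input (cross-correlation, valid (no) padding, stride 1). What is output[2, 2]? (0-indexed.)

55

The receptive field on the input at this output position is [2 3 12 / 11 12 6 / 11 9 8]. Elementwise product with the kernel and sum: 2·3 + 3·-1 + 12·-1 + 12·3 + 6·3 + 9·2 + 8·-1.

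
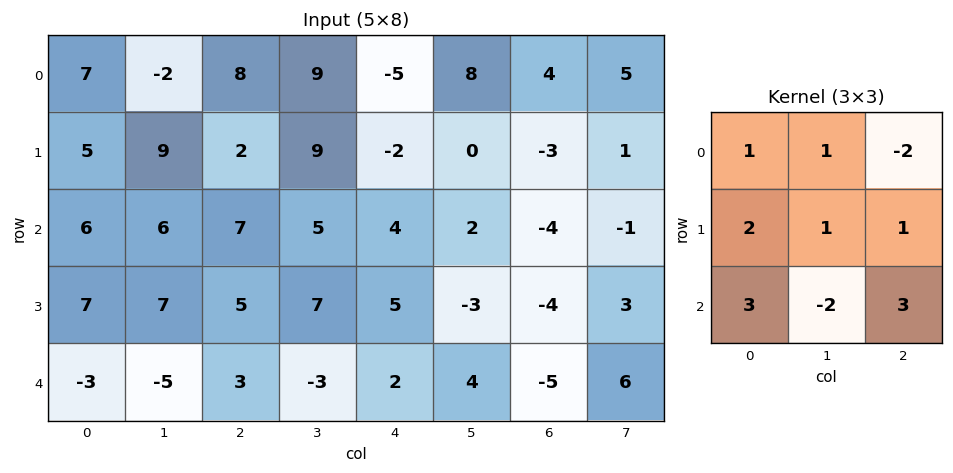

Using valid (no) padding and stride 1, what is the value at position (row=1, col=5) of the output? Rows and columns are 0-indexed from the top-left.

2

The receptive field on the input at this output position is [0 -3 1 / 2 -4 -1 / -3 -4 3]. Elementwise product with the kernel and sum: 0·1 + -3·1 + 1·-2 + 2·2 + -4·1 + -1·1 + -3·3 + -4·-2 + 3·3.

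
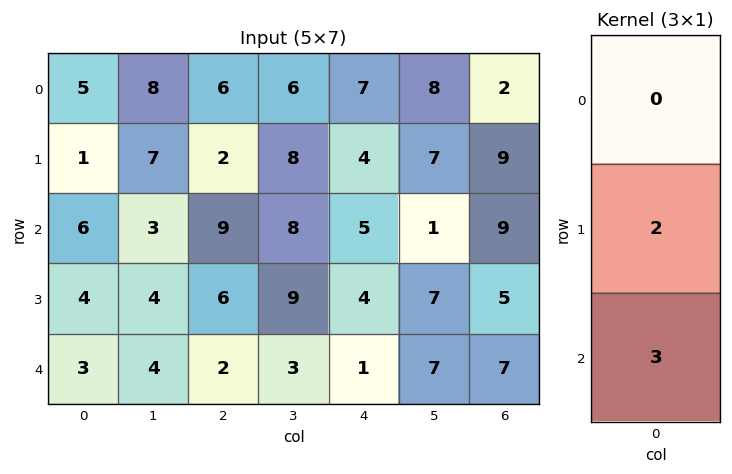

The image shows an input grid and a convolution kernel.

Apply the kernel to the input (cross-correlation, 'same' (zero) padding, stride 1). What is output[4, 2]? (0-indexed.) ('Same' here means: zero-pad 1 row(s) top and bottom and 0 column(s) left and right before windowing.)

4

The receptive field on the zero-padded input at this output position is [6 / 2 / 0]. Elementwise product with the kernel and sum: 2·2 + 0·3.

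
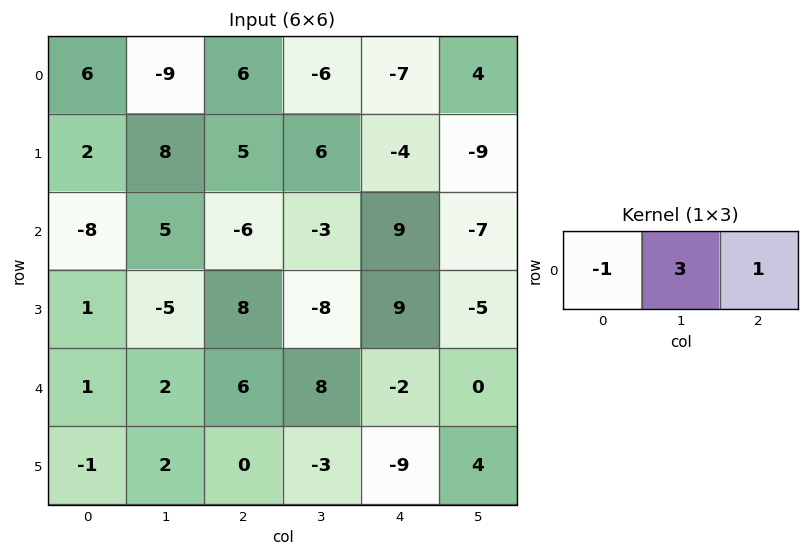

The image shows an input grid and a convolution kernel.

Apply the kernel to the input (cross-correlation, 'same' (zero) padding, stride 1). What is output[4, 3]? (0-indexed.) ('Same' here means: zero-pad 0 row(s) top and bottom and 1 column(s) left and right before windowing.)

The receptive field on the zero-padded input at this output position is [6 8 -2]. Elementwise product with the kernel and sum: 6·-1 + 8·3 + -2·1.

16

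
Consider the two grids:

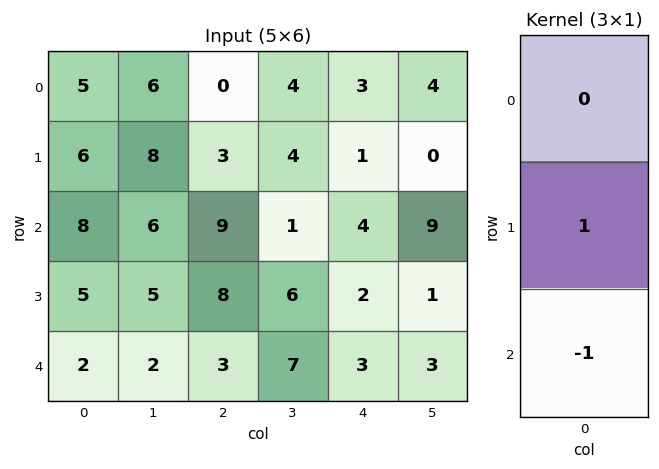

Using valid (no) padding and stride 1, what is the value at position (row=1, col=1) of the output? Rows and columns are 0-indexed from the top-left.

1

The receptive field on the input at this output position is [8 / 6 / 5]. Elementwise product with the kernel and sum: 6·1 + 5·-1.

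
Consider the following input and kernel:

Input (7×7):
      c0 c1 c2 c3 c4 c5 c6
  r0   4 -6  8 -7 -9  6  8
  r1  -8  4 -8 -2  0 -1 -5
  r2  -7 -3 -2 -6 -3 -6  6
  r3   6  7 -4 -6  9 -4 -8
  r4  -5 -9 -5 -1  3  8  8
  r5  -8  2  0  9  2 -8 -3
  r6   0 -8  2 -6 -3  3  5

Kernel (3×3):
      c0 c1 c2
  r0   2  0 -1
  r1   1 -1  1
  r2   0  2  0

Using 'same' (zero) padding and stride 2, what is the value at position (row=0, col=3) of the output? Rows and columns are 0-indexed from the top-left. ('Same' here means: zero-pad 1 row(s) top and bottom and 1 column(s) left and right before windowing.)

-12

The receptive field on the zero-padded input at this output position is [0 0 0 / 6 8 0 / -1 -5 0]. Elementwise product with the kernel and sum: 0·2 + 0·-1 + 6·1 + 8·-1 + 0·1 + -5·2.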